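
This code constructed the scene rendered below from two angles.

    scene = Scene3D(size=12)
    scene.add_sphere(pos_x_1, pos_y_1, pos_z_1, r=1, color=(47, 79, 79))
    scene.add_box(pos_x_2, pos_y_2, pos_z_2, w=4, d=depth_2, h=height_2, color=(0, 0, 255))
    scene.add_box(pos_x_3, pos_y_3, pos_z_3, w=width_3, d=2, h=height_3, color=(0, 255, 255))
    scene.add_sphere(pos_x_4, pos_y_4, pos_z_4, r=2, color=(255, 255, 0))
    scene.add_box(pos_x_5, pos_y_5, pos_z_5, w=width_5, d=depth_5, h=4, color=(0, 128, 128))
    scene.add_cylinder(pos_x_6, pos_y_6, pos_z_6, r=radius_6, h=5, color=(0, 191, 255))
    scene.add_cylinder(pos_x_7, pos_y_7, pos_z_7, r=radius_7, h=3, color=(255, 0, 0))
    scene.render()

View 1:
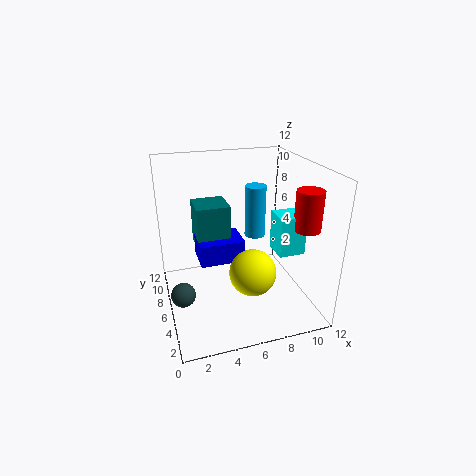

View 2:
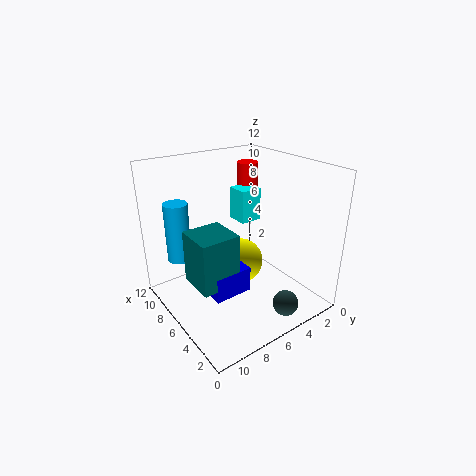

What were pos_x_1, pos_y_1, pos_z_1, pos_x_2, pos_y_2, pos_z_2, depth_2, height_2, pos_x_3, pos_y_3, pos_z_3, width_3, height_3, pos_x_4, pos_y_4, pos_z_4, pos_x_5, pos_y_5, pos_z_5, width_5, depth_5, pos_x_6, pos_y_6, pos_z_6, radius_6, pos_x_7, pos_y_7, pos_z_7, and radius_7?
pos_x_1 = 1
pos_y_1 = 5
pos_z_1 = 2
pos_x_2 = 3
pos_y_2 = 7
pos_z_2 = 3
depth_2 = 3
height_2 = 2
pos_x_3 = 8
pos_y_3 = 2
pos_z_3 = 6
width_3 = 2
height_3 = 3
pos_x_4 = 7
pos_y_4 = 5
pos_z_4 = 3
pos_x_5 = 3
pos_y_5 = 8
pos_z_5 = 4
width_5 = 3
depth_5 = 3
pos_x_6 = 9
pos_y_6 = 10
pos_z_6 = 4
radius_6 = 1
pos_x_7 = 10
pos_y_7 = 2
pos_z_7 = 8
radius_7 = 1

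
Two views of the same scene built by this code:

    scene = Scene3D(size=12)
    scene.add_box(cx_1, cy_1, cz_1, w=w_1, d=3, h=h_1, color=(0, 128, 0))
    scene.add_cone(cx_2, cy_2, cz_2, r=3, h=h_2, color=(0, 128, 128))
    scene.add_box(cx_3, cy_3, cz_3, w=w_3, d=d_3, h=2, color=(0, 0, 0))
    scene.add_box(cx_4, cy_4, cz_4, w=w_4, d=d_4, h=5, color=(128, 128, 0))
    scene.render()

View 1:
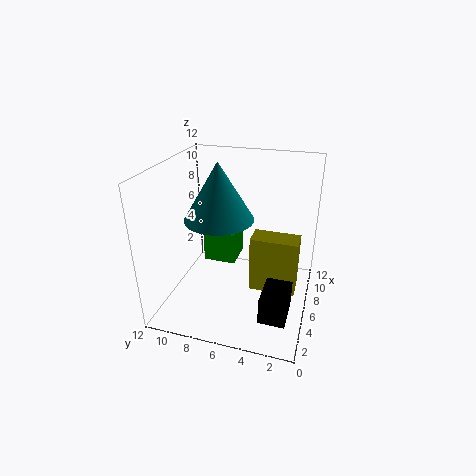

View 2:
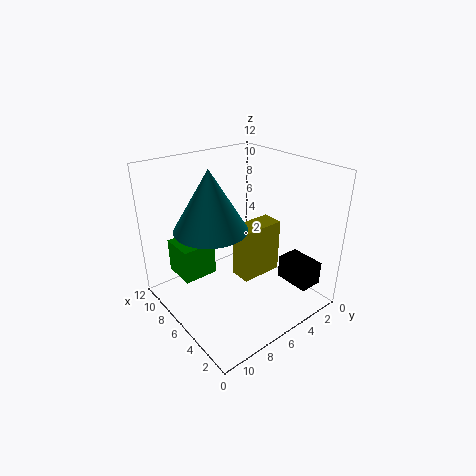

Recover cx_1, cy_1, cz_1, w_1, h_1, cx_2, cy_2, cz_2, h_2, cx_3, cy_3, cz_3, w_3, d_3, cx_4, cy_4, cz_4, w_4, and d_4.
cx_1 = 8; cy_1 = 7; cz_1 = 2; w_1 = 3; h_1 = 3; cx_2 = 7; cy_2 = 8; cz_2 = 7; h_2 = 5; cx_3 = 1; cy_3 = 1; cz_3 = 2; w_3 = 3; d_3 = 2; cx_4 = 6; cy_4 = 1; cz_4 = 1; w_4 = 2; d_4 = 4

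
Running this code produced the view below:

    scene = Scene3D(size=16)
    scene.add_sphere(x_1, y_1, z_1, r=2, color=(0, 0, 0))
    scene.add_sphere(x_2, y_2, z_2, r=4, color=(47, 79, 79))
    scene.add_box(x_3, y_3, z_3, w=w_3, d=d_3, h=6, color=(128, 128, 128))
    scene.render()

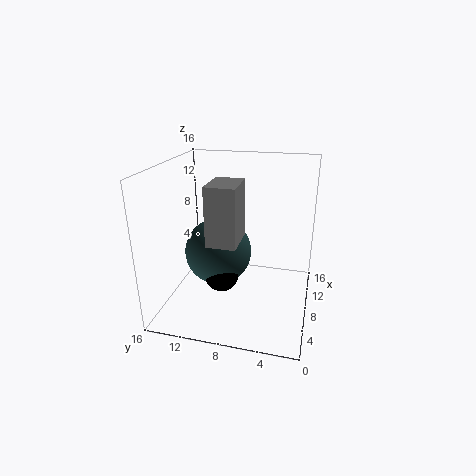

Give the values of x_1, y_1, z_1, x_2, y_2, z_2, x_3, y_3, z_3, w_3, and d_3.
x_1 = 8
y_1 = 10
z_1 = 3
x_2 = 10
y_2 = 11
z_2 = 5
x_3 = 3
y_3 = 7
z_3 = 9
w_3 = 4
d_3 = 3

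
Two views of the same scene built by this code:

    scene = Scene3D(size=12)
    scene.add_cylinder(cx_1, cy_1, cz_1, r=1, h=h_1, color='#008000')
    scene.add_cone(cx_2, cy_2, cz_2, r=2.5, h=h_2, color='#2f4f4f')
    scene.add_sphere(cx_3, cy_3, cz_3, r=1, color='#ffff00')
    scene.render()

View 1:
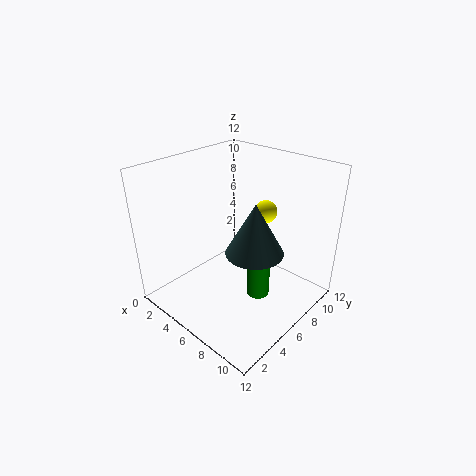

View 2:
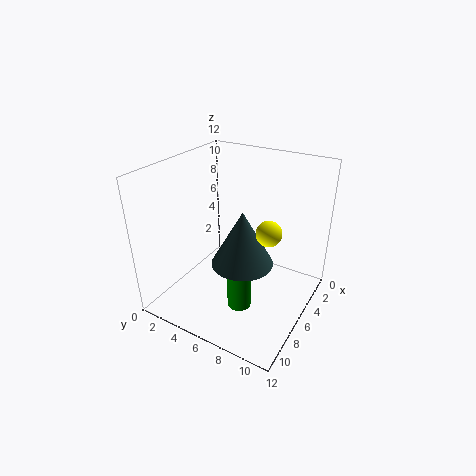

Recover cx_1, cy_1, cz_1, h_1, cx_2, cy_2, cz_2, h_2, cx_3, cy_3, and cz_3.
cx_1 = 7.5, cy_1 = 7, cz_1 = 0.5, h_1 = 4.5, cx_2 = 7, cy_2 = 7, cz_2 = 4.5, h_2 = 4.5, cx_3 = 6.5, cy_3 = 9, cz_3 = 7.5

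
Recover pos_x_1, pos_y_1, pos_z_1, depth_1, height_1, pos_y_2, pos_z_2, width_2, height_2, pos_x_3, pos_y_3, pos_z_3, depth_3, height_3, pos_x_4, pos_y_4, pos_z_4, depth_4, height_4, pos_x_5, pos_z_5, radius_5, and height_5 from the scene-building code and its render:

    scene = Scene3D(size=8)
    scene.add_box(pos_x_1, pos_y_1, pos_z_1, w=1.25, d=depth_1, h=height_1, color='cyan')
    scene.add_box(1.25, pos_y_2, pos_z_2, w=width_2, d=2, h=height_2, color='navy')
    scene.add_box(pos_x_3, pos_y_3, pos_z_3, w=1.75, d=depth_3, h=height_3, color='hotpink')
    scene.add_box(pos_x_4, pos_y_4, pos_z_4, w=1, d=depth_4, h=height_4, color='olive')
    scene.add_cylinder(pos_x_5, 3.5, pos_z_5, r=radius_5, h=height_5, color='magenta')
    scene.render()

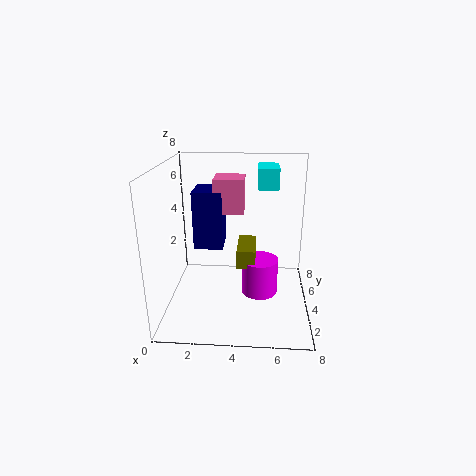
pos_x_1 = 5; pos_y_1 = 5.75; pos_z_1 = 6.25; depth_1 = 2; height_1 = 1.25; pos_y_2 = 5; pos_z_2 = 2.75; width_2 = 1.75; height_2 = 3.5; pos_x_3 = 2.5; pos_y_3 = 5; pos_z_3 = 5; depth_3 = 1.75; height_3 = 2; pos_x_4 = 4; pos_y_4 = 2.75; pos_z_4 = 2.75; depth_4 = 2.25; height_4 = 1; pos_x_5 = 5.25; pos_z_5 = 1; radius_5 = 1; height_5 = 2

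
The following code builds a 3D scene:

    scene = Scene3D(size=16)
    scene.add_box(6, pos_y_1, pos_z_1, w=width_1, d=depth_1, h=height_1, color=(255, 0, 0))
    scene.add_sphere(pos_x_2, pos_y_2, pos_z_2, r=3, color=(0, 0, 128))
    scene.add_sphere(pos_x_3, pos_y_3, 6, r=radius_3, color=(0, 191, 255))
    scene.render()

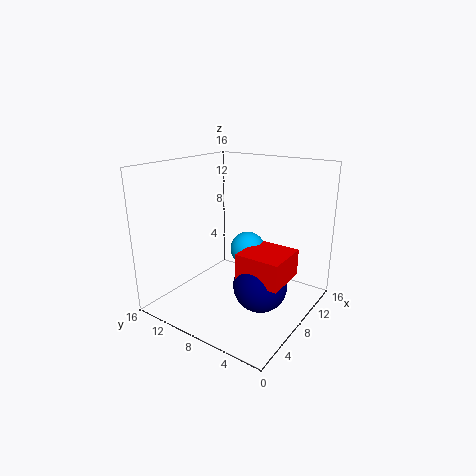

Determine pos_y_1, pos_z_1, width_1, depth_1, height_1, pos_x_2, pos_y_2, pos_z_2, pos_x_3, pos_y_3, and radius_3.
pos_y_1 = 2, pos_z_1 = 4, width_1 = 5, depth_1 = 5, height_1 = 3, pos_x_2 = 8, pos_y_2 = 5, pos_z_2 = 3, pos_x_3 = 10, pos_y_3 = 8, radius_3 = 2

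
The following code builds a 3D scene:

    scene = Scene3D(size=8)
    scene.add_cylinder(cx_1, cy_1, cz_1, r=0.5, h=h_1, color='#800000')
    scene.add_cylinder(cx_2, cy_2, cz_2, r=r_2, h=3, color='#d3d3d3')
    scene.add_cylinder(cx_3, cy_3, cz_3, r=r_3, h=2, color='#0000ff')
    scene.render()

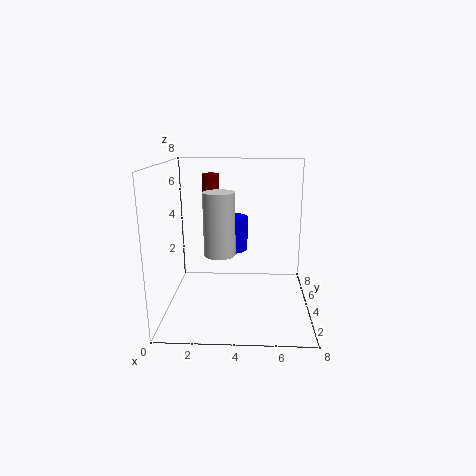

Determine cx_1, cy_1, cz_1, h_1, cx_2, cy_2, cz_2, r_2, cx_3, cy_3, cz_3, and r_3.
cx_1 = 2.25, cy_1 = 6.25, cz_1 = 4.75, h_1 = 2.5, cx_2 = 3.25, cy_2 = 1.5, cz_2 = 4, r_2 = 0.75, cx_3 = 3.5, cy_3 = 5.75, cz_3 = 2.75, r_3 = 1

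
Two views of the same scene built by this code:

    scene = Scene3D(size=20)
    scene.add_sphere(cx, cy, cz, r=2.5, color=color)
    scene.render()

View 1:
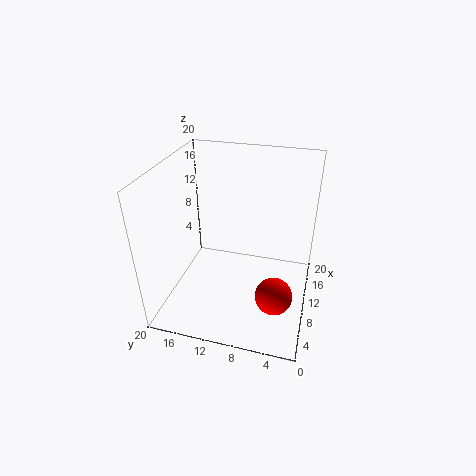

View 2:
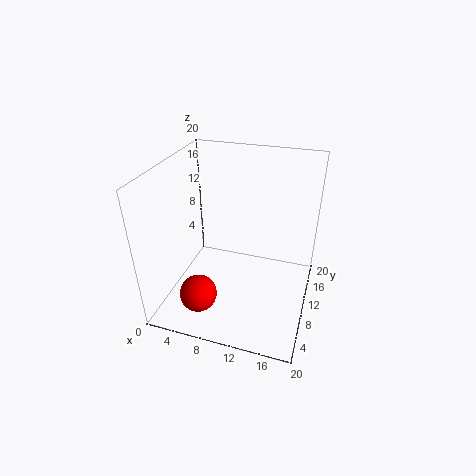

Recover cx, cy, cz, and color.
cx = 6.25
cy = 4
cz = 4
color = 'red'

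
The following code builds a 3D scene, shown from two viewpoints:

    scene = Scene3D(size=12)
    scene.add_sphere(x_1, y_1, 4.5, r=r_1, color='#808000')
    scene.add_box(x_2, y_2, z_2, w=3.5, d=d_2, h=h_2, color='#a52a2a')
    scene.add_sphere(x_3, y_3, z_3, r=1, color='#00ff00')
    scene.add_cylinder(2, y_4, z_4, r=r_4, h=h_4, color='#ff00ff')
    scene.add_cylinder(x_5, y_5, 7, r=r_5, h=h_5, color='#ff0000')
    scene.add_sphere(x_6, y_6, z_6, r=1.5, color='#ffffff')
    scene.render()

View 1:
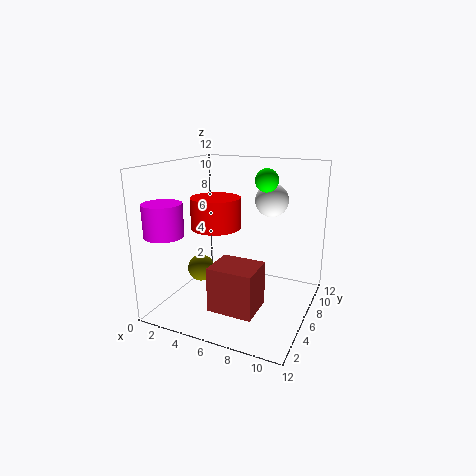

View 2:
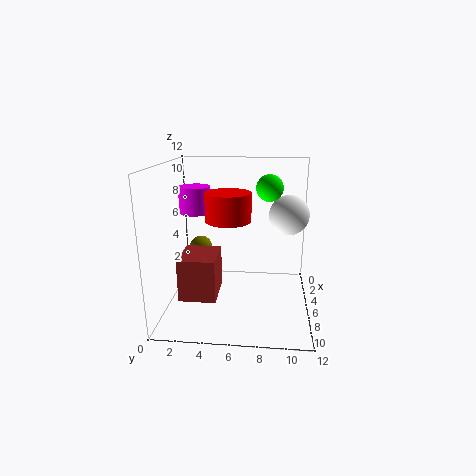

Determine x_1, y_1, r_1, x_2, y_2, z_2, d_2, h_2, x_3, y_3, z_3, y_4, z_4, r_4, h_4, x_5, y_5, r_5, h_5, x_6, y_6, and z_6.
x_1 = 4.5; y_1 = 2.5; r_1 = 1; x_2 = 5.5; y_2 = 1.5; z_2 = 1.5; d_2 = 3; h_2 = 3.5; x_3 = 7.5; y_3 = 8.5; z_3 = 10.5; y_4 = 1.5; z_4 = 7; r_4 = 1.5; h_4 = 2.5; x_5 = 4.5; y_5 = 5; r_5 = 2; h_5 = 2.5; x_6 = 7.5; y_6 = 10; z_6 = 8.5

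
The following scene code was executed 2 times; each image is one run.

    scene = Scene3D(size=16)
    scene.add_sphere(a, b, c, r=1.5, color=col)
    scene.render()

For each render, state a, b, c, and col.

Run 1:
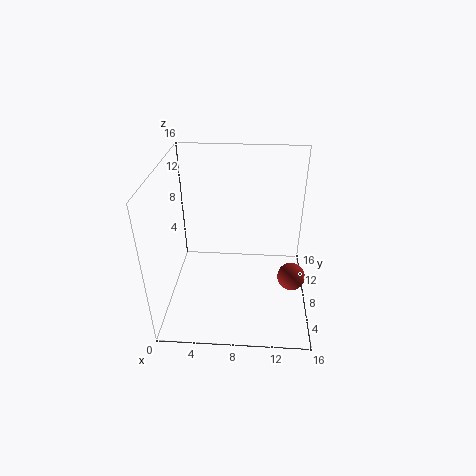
a = 14; b = 6; c = 4.5; col = 'brown'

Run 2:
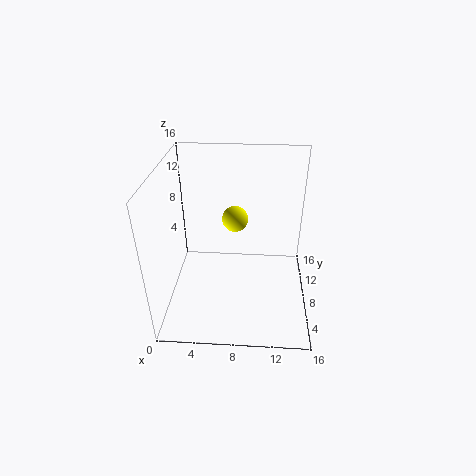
a = 7.5; b = 10.5; c = 9; col = 'yellow'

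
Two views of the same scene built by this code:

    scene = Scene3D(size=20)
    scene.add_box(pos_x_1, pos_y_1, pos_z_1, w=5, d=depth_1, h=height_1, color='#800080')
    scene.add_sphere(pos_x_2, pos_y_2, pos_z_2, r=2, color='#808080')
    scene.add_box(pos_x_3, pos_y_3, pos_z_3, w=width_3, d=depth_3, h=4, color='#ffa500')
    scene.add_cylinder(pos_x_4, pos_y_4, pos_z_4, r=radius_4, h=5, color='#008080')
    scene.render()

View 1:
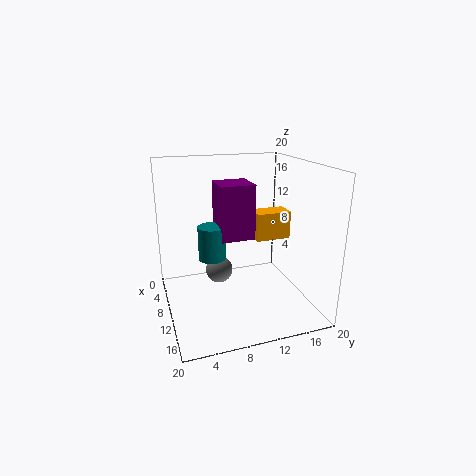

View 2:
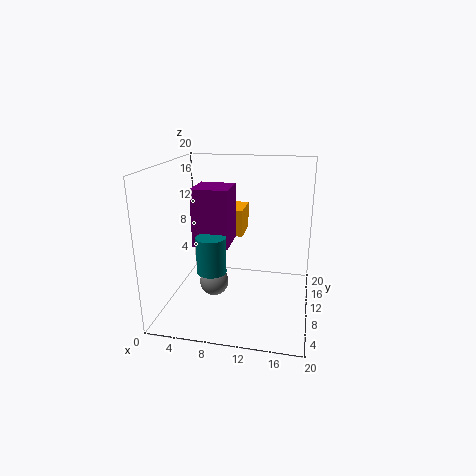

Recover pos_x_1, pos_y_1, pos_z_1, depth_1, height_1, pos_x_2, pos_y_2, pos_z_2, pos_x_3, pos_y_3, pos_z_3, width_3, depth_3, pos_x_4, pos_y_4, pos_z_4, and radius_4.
pos_x_1 = 4, pos_y_1 = 8, pos_z_1 = 9, depth_1 = 5, height_1 = 8, pos_x_2 = 7, pos_y_2 = 8, pos_z_2 = 4, pos_x_3 = 7, pos_y_3 = 13, pos_z_3 = 9, width_3 = 3, depth_3 = 5, pos_x_4 = 7, pos_y_4 = 7, pos_z_4 = 6, radius_4 = 2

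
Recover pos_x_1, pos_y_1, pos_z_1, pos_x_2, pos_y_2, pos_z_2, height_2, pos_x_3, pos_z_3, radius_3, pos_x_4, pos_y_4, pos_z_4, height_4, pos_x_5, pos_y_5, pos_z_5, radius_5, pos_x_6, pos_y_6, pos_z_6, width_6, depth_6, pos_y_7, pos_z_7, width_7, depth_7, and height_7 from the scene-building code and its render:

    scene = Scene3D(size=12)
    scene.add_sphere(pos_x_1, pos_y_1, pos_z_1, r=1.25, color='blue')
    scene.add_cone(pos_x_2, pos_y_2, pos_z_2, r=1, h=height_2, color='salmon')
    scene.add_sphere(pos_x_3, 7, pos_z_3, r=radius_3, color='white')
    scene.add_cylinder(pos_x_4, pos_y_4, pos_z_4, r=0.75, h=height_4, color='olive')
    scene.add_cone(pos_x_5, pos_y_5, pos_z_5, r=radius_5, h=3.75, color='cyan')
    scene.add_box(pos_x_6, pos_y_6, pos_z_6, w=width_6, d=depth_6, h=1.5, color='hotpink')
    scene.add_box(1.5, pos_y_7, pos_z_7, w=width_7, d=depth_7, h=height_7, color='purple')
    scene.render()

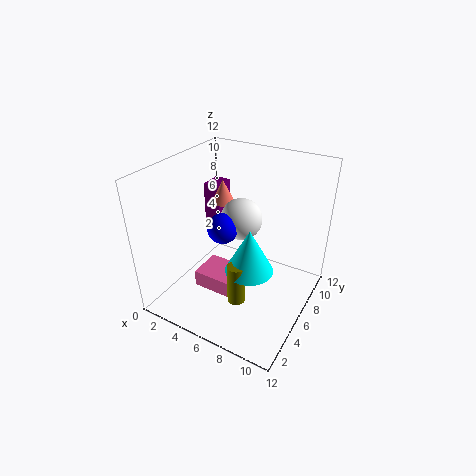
pos_x_1 = 5, pos_y_1 = 5.25, pos_z_1 = 7, pos_x_2 = 3.5, pos_y_2 = 7.75, pos_z_2 = 8, height_2 = 2, pos_x_3 = 5.75, pos_z_3 = 7.25, radius_3 = 1.75, pos_x_4 = 7, pos_y_4 = 4, pos_z_4 = 1.25, height_4 = 3.5, pos_x_5 = 7.5, pos_y_5 = 5.25, pos_z_5 = 3.75, radius_5 = 2, pos_x_6 = 2.5, pos_y_6 = 4.25, pos_z_6 = 0.75, width_6 = 3.75, depth_6 = 3, pos_y_7 = 7.75, pos_z_7 = 5.75, width_7 = 1.5, depth_7 = 2, height_7 = 3.5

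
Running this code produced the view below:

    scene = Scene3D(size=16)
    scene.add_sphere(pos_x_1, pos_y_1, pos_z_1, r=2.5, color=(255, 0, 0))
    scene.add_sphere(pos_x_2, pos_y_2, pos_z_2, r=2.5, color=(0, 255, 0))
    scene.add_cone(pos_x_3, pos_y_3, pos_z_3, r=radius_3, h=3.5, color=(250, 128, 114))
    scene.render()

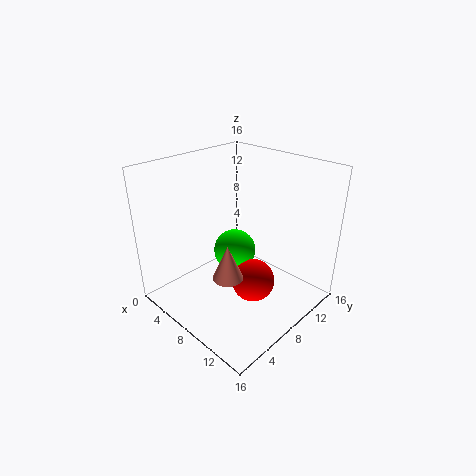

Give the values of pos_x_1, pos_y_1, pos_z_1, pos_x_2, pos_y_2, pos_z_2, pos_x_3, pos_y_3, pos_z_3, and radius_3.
pos_x_1 = 9.5; pos_y_1 = 9; pos_z_1 = 2.5; pos_x_2 = 6; pos_y_2 = 9.5; pos_z_2 = 5; pos_x_3 = 11; pos_y_3 = 3.5; pos_z_3 = 6.5; radius_3 = 1.5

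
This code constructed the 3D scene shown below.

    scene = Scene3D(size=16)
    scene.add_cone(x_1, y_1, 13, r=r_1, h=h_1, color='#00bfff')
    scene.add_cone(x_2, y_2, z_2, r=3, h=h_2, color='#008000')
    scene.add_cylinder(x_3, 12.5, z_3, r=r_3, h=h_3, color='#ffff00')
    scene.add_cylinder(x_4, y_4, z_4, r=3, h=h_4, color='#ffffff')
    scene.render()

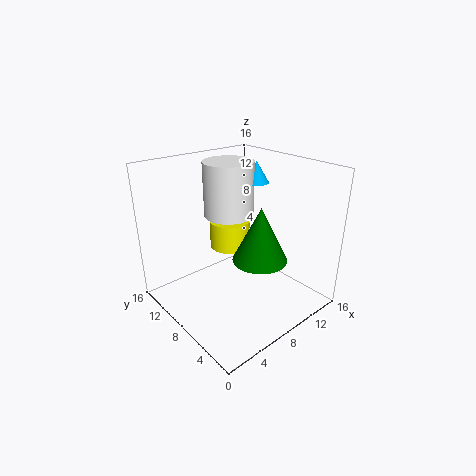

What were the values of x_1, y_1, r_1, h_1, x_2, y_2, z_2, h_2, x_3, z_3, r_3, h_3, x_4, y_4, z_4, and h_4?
x_1 = 12.5, y_1 = 10, r_1 = 1.5, h_1 = 2.5, x_2 = 9, y_2 = 5.5, z_2 = 6, h_2 = 6, x_3 = 10.5, z_3 = 4.5, r_3 = 2.5, h_3 = 3.5, x_4 = 10, y_4 = 12, z_4 = 9, h_4 = 6.5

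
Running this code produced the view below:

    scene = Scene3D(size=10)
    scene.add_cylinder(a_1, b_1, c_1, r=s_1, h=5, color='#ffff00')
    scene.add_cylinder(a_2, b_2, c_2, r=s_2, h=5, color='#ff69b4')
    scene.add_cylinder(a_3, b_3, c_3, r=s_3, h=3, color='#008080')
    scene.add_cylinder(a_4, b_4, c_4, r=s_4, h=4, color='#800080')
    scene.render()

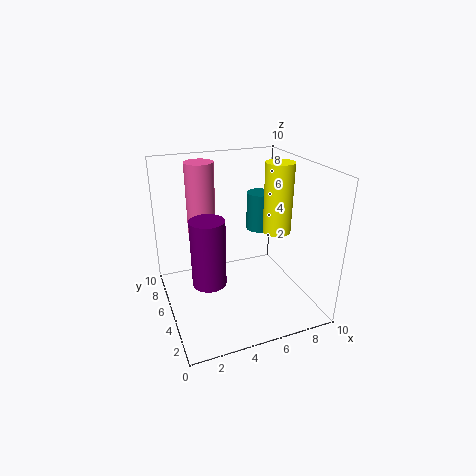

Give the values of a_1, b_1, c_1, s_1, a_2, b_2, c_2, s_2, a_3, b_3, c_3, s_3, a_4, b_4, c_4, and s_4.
a_1 = 8; b_1 = 5; c_1 = 5; s_1 = 1; a_2 = 3; b_2 = 7; c_2 = 5; s_2 = 1; a_3 = 8; b_3 = 8; c_3 = 4; s_3 = 1; a_4 = 2; b_4 = 2; c_4 = 4; s_4 = 1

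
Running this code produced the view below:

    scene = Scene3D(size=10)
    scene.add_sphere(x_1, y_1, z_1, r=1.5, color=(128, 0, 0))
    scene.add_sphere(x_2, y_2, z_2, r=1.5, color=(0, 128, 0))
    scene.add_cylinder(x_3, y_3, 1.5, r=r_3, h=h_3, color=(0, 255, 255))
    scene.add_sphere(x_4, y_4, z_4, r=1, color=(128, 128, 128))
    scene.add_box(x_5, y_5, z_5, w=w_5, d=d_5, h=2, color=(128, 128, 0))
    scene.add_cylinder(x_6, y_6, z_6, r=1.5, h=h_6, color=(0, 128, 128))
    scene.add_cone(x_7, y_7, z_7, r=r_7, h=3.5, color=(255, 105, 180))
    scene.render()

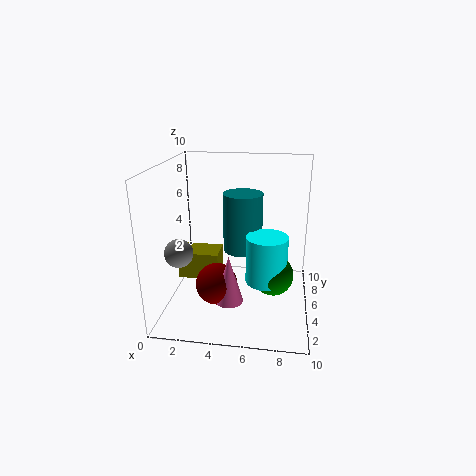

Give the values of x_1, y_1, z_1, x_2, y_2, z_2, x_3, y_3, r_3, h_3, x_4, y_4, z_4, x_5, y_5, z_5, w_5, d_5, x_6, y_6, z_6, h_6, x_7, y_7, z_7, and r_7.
x_1 = 3.5, y_1 = 4.5, z_1 = 1.5, x_2 = 7.5, y_2 = 5.5, z_2 = 2, x_3 = 7, y_3 = 5.5, r_3 = 1.5, h_3 = 3.5, x_4 = 1, y_4 = 4, z_4 = 4, x_5 = 0.5, y_5 = 5, z_5 = 1.5, w_5 = 3, d_5 = 2, x_6 = 5, y_6 = 7.5, z_6 = 3, h_6 = 4.5, x_7 = 4.5, y_7 = 4, z_7 = 0.5, r_7 = 1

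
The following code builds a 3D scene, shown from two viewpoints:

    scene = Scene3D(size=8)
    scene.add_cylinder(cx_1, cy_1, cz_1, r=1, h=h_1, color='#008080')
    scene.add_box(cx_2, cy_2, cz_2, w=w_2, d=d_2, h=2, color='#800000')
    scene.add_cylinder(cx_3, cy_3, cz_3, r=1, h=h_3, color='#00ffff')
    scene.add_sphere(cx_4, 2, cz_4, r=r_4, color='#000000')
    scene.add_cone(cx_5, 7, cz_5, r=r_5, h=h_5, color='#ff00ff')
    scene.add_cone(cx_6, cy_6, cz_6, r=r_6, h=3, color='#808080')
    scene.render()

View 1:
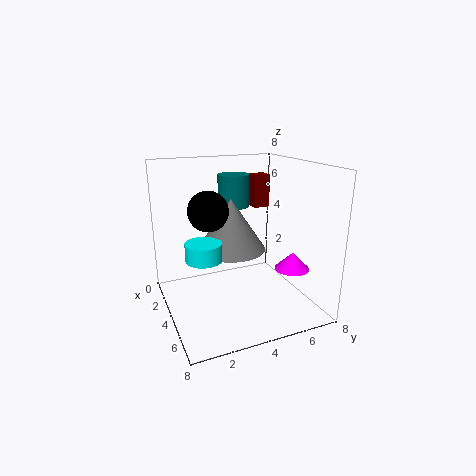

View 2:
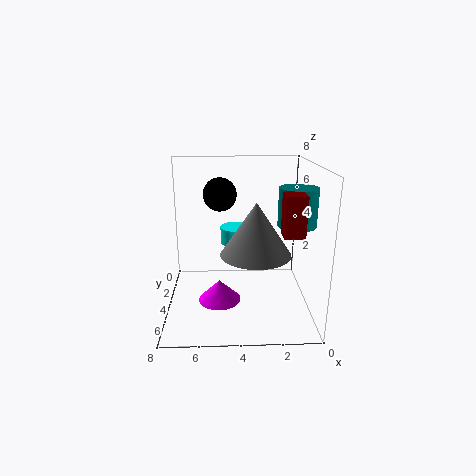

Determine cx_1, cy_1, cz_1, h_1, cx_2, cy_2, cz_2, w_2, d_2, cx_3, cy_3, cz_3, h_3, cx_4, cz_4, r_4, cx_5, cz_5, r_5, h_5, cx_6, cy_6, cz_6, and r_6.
cx_1 = 1; cy_1 = 5; cz_1 = 5; h_1 = 2; cx_2 = 1; cy_2 = 6; cz_2 = 5; w_2 = 1; d_2 = 1; cx_3 = 4; cy_3 = 2; cz_3 = 3; h_3 = 1; cx_4 = 5; cz_4 = 6; r_4 = 1; cx_5 = 5; cz_5 = 2; r_5 = 1; h_5 = 1; cx_6 = 3; cy_6 = 4; cz_6 = 3; r_6 = 2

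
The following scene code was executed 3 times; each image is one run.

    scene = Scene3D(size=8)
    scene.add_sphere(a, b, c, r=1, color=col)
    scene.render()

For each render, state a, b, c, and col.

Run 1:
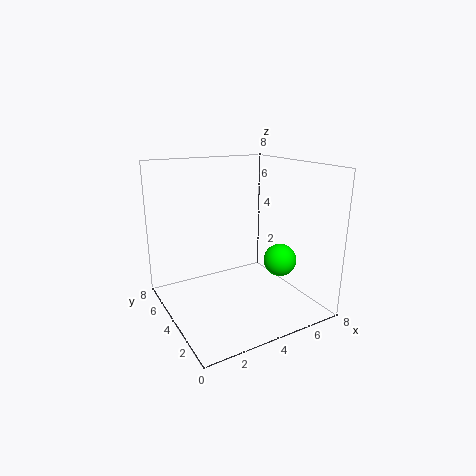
a = 7; b = 4; c = 2; col = 'lime'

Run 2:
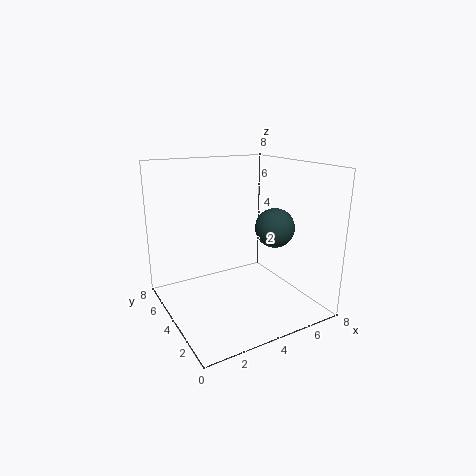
a = 5; b = 2; c = 5; col = 'darkslategray'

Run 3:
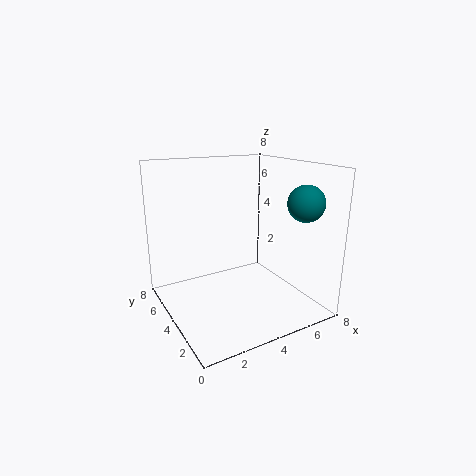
a = 7; b = 2; c = 6; col = 'teal'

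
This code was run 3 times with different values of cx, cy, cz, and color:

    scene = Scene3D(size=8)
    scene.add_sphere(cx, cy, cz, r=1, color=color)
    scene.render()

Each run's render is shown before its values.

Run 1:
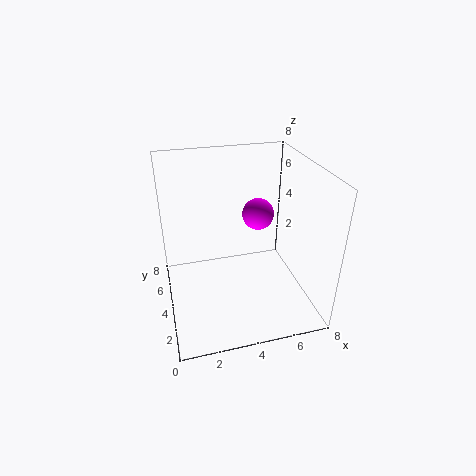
cx = 6; cy = 6.5; cz = 4; color = 'magenta'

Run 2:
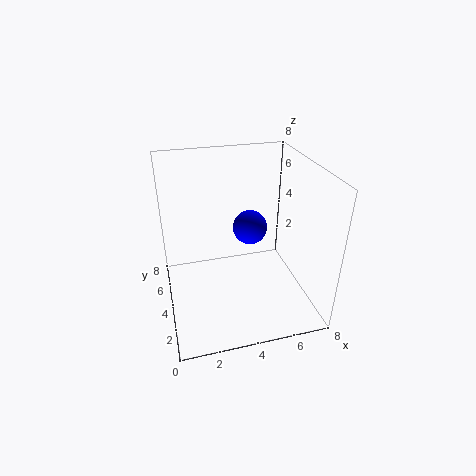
cx = 5; cy = 5; cz = 4; color = 'blue'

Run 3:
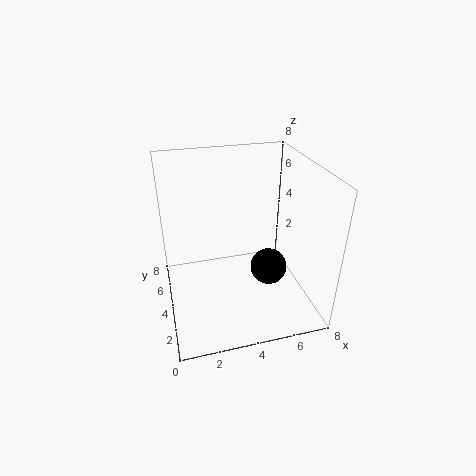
cx = 5.5; cy = 3; cz = 2.5; color = 'black'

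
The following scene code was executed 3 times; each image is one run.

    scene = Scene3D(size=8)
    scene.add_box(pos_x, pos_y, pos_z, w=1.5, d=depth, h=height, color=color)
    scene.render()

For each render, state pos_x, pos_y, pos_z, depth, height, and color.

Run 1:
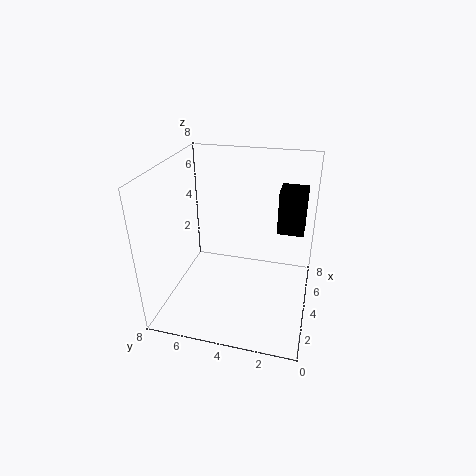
pos_x = 5, pos_y = 0.5, pos_z = 4, depth = 1.5, height = 2.5, color = 'black'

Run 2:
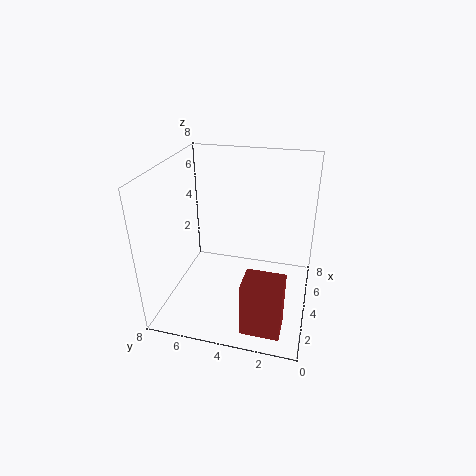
pos_x = 0.5, pos_y = 1, pos_z = 0.5, depth = 2, height = 3, color = 'brown'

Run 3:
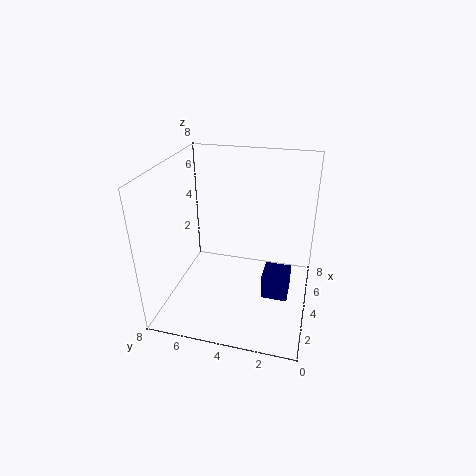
pos_x = 3.5, pos_y = 1, pos_z = 0.5, depth = 1.5, height = 1.5, color = 'navy'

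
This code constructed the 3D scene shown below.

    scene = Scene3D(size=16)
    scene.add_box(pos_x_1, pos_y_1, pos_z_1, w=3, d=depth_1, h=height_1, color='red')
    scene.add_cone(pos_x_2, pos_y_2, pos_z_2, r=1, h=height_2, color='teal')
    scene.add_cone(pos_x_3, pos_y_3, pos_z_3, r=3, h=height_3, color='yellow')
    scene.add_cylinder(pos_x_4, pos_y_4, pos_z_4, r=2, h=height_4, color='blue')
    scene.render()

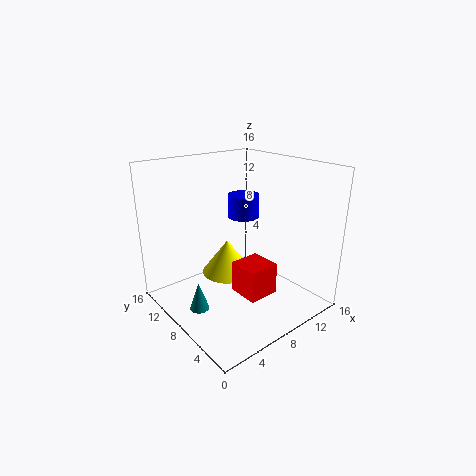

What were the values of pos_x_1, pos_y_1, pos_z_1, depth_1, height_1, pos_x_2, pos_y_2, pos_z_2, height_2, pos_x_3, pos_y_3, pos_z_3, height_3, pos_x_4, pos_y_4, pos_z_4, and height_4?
pos_x_1 = 4; pos_y_1 = 1; pos_z_1 = 5; depth_1 = 3; height_1 = 3; pos_x_2 = 2; pos_y_2 = 7; pos_z_2 = 2; height_2 = 3; pos_x_3 = 8; pos_y_3 = 10; pos_z_3 = 3; height_3 = 4; pos_x_4 = 13; pos_y_4 = 13; pos_z_4 = 8; height_4 = 3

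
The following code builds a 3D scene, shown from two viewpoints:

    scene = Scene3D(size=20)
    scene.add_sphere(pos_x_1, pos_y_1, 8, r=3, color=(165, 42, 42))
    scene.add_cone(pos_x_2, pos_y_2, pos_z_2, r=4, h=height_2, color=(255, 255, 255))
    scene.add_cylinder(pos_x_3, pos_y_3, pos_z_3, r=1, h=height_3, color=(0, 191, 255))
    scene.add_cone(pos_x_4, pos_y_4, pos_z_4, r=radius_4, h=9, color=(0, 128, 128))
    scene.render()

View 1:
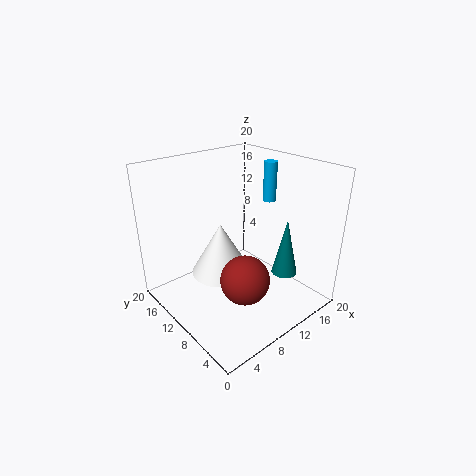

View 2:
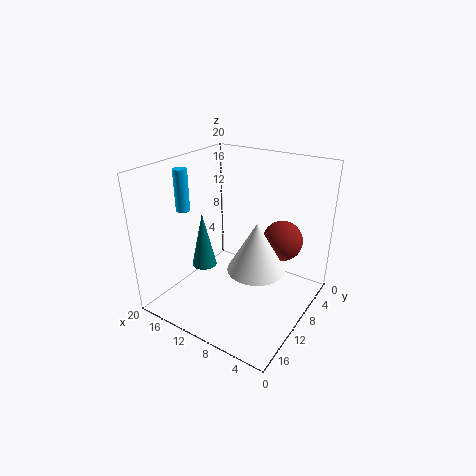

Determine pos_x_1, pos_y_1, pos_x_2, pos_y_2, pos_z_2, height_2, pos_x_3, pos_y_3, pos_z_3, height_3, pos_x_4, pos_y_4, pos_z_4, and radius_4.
pos_x_1 = 6; pos_y_1 = 4; pos_x_2 = 7; pos_y_2 = 10; pos_z_2 = 6; height_2 = 7; pos_x_3 = 18; pos_y_3 = 12; pos_z_3 = 13; height_3 = 6; pos_x_4 = 18; pos_y_4 = 8; pos_z_4 = 2; radius_4 = 2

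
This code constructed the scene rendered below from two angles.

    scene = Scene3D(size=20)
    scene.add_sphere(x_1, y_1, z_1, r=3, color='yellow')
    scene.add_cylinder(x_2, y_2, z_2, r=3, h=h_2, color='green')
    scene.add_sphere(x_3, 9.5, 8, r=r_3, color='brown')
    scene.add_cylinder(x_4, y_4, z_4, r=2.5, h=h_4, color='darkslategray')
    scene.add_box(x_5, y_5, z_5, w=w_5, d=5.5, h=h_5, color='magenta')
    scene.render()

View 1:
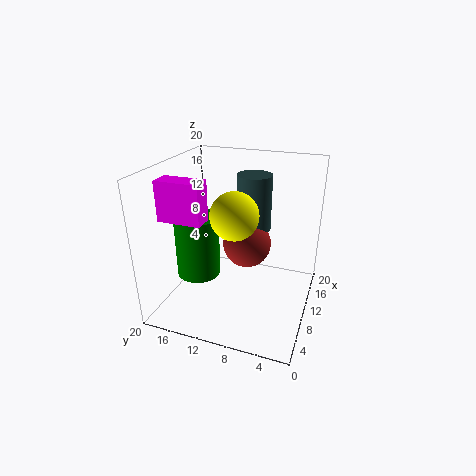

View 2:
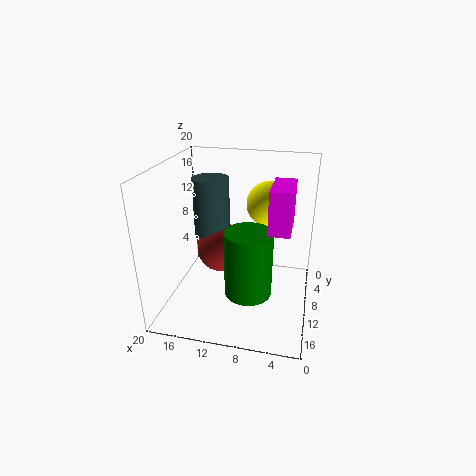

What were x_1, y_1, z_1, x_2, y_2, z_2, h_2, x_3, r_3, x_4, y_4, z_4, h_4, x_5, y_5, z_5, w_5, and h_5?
x_1 = 6; y_1 = 9; z_1 = 15; x_2 = 7.5; y_2 = 15; z_2 = 5; h_2 = 8.5; x_3 = 12.5; r_3 = 3.5; x_4 = 14; y_4 = 9; z_4 = 10; h_4 = 8; x_5 = 2.5; y_5 = 12; z_5 = 14.5; w_5 = 2.5; h_5 = 5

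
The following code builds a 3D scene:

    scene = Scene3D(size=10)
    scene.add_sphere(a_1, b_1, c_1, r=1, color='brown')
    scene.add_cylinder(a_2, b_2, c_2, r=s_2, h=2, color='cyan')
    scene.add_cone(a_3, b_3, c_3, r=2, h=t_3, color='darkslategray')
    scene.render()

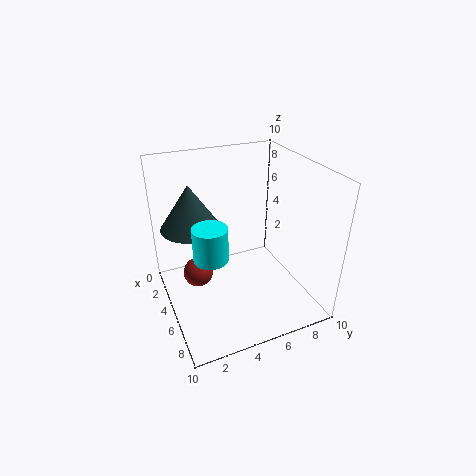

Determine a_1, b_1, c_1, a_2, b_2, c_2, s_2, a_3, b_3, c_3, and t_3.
a_1 = 5, b_1 = 2, c_1 = 3, a_2 = 8, b_2 = 2, c_2 = 6, s_2 = 1, a_3 = 4, b_3 = 2, c_3 = 6, t_3 = 3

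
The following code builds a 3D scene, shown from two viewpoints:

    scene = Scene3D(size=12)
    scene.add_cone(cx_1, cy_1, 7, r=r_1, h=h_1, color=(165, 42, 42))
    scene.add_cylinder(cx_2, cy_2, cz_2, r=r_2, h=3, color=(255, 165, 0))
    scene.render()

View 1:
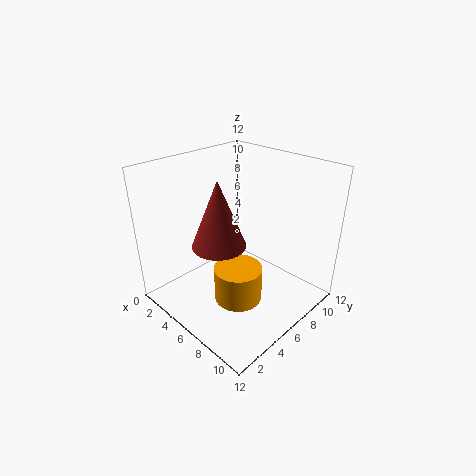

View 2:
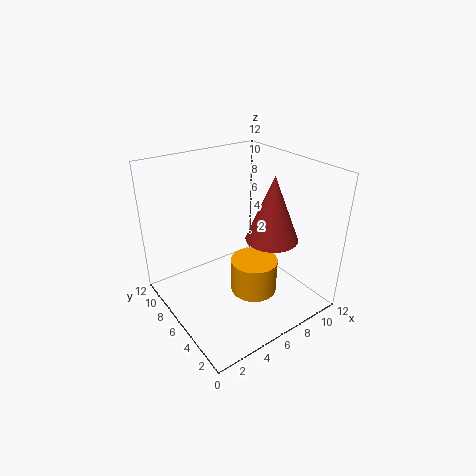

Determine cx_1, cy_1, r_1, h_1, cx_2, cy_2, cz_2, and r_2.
cx_1 = 7; cy_1 = 3; r_1 = 2; h_1 = 5; cx_2 = 7; cy_2 = 5; cz_2 = 1; r_2 = 2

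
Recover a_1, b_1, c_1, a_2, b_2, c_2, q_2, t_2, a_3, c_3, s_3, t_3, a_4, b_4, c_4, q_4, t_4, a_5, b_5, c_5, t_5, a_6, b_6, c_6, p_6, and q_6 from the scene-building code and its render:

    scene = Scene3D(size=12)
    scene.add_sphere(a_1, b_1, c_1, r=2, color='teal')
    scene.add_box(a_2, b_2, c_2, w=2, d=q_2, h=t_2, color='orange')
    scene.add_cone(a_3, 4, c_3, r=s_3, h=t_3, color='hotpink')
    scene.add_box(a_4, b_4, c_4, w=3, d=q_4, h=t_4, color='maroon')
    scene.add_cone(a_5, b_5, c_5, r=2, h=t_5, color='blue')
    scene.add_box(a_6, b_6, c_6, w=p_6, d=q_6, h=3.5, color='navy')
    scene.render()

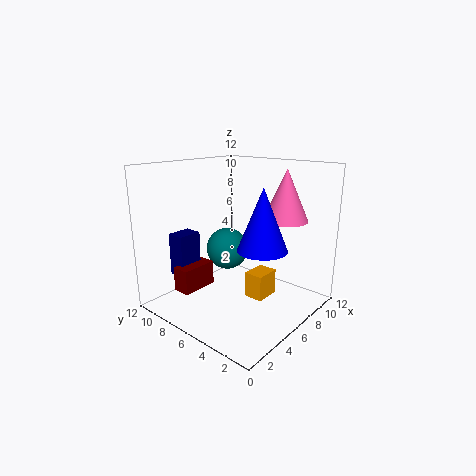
a_1 = 8.5
b_1 = 9.5
c_1 = 3.5
a_2 = 4.5
b_2 = 2.5
c_2 = 2
q_2 = 1.5
t_2 = 2
a_3 = 10
c_3 = 7
s_3 = 2
t_3 = 4.5
a_4 = 1.5
b_4 = 7.5
c_4 = 2
q_4 = 1.5
t_4 = 2
a_5 = 6
b_5 = 3.5
c_5 = 5.5
t_5 = 5
a_6 = 2
b_6 = 8.5
c_6 = 3
p_6 = 2
q_6 = 1.5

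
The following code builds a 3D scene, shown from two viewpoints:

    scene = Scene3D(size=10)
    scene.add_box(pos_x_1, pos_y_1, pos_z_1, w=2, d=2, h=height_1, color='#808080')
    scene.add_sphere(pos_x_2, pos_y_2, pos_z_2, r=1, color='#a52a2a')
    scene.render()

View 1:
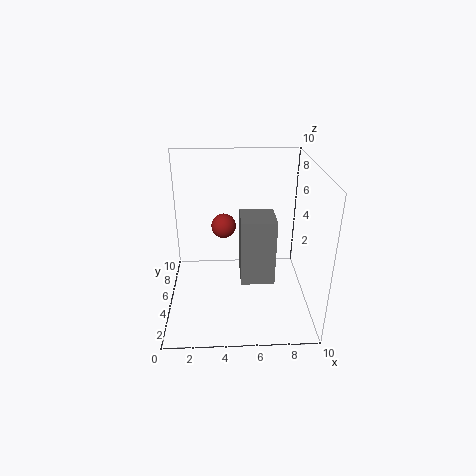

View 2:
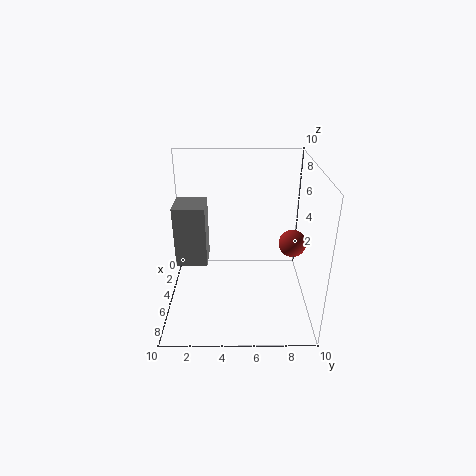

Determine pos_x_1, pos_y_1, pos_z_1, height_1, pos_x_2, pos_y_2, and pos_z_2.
pos_x_1 = 5; pos_y_1 = 1; pos_z_1 = 4; height_1 = 4; pos_x_2 = 4; pos_y_2 = 9; pos_z_2 = 4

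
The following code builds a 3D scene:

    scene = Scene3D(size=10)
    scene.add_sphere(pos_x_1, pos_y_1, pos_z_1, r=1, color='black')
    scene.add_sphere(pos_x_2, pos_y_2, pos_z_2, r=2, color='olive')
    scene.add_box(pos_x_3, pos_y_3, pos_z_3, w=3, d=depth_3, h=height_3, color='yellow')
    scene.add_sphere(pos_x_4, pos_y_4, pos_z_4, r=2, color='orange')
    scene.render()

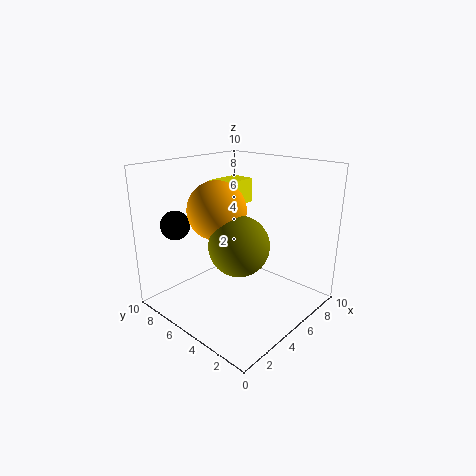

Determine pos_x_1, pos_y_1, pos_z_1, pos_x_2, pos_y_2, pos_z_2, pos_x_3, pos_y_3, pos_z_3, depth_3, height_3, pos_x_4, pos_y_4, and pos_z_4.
pos_x_1 = 2, pos_y_1 = 8, pos_z_1 = 6, pos_x_2 = 4, pos_y_2 = 4, pos_z_2 = 5, pos_x_3 = 7, pos_y_3 = 8, pos_z_3 = 6, depth_3 = 2, height_3 = 2, pos_x_4 = 4, pos_y_4 = 6, pos_z_4 = 7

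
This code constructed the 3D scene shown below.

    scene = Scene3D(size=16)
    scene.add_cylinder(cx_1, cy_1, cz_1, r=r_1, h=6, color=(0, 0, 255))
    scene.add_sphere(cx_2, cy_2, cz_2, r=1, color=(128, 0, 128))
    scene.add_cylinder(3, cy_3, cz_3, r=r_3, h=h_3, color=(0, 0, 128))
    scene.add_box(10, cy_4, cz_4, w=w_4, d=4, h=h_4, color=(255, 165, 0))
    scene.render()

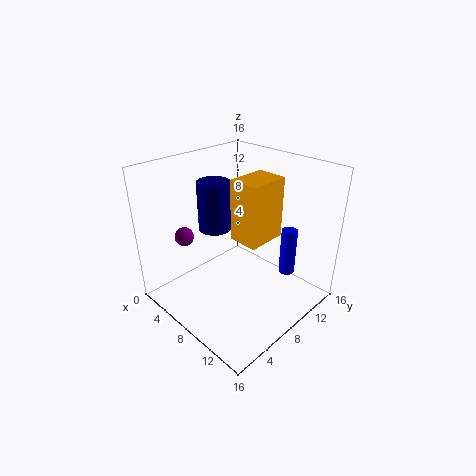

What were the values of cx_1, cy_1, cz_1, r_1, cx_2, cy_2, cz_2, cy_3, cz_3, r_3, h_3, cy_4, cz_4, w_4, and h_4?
cx_1 = 10, cy_1 = 15, cz_1 = 1, r_1 = 1, cx_2 = 5, cy_2 = 3, cz_2 = 9, cy_3 = 9, cz_3 = 7, r_3 = 2, h_3 = 6, cy_4 = 5, cz_4 = 10, w_4 = 3, h_4 = 6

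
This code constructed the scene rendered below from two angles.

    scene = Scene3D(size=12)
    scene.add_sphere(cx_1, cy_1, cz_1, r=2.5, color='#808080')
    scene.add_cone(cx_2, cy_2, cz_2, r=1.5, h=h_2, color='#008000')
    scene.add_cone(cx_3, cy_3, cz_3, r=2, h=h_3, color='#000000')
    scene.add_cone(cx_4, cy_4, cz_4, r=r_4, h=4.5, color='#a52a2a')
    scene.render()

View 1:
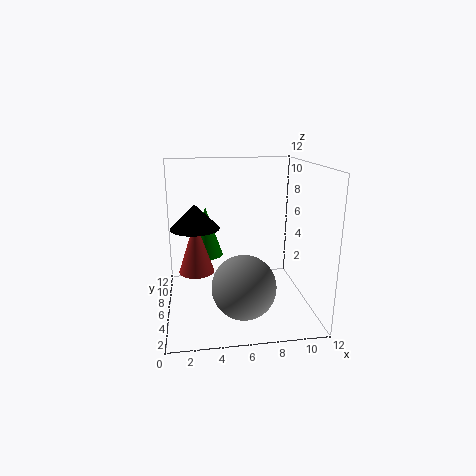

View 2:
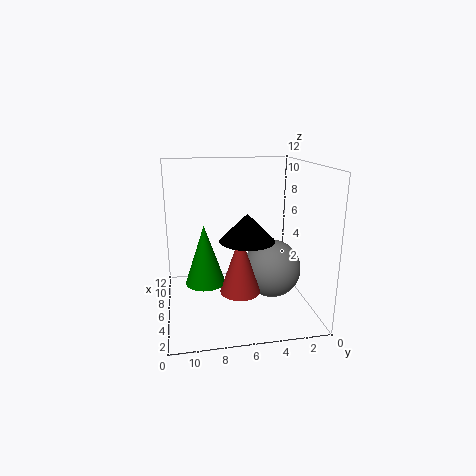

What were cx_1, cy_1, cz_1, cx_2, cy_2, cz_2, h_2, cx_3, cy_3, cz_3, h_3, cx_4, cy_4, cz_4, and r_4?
cx_1 = 6; cy_1 = 3; cz_1 = 3; cx_2 = 3.5; cy_2 = 9; cz_2 = 3.5; h_2 = 4.5; cx_3 = 2.5; cy_3 = 6; cz_3 = 7; h_3 = 2; cx_4 = 2.5; cy_4 = 6.5; cz_4 = 3; r_4 = 1.5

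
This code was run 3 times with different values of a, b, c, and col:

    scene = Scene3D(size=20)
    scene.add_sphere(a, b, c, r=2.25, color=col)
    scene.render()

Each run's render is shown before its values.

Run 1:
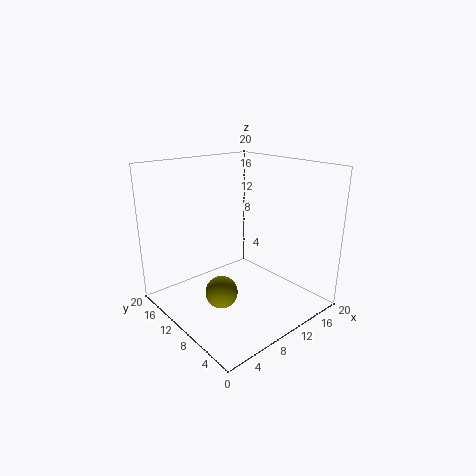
a = 6.75
b = 9.75
c = 2.75
col = 'olive'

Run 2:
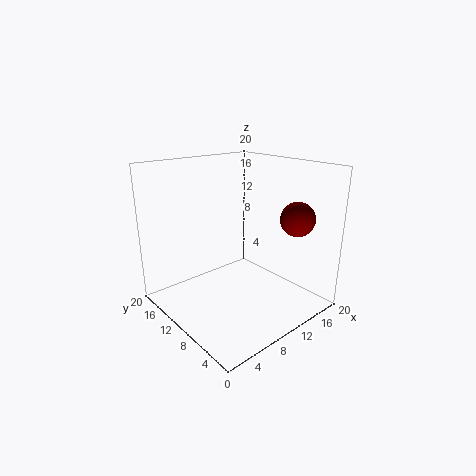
a = 14.25
b = 3.25
c = 13.5
col = 'maroon'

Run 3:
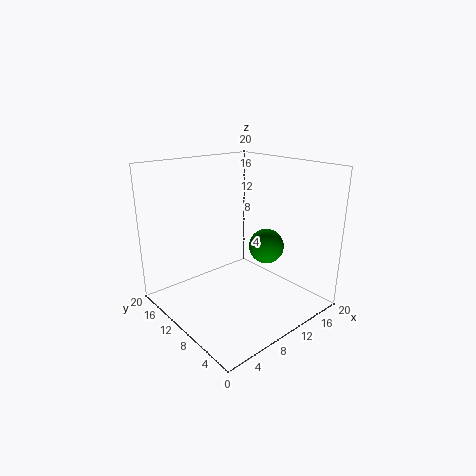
a = 11
b = 5.5
c = 10
col = 'green'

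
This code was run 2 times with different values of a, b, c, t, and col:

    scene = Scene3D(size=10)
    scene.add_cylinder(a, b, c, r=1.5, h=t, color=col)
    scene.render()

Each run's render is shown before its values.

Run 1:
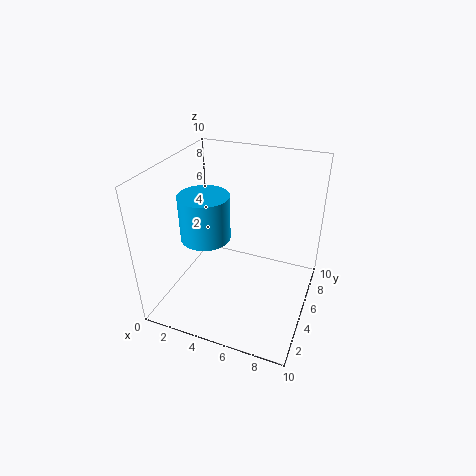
a = 4, b = 2.25, c = 6.5, t = 2.75, col = 'deepskyblue'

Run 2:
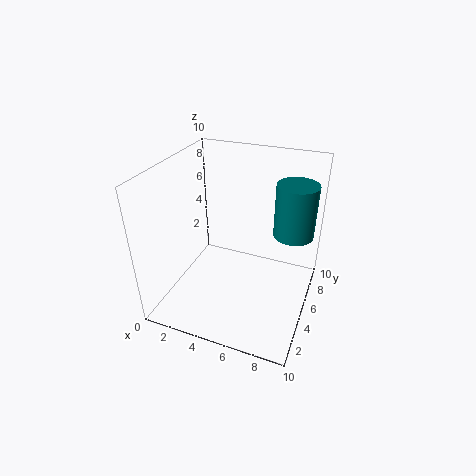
a = 8.25, b = 8, c = 4.25, t = 4, col = 'teal'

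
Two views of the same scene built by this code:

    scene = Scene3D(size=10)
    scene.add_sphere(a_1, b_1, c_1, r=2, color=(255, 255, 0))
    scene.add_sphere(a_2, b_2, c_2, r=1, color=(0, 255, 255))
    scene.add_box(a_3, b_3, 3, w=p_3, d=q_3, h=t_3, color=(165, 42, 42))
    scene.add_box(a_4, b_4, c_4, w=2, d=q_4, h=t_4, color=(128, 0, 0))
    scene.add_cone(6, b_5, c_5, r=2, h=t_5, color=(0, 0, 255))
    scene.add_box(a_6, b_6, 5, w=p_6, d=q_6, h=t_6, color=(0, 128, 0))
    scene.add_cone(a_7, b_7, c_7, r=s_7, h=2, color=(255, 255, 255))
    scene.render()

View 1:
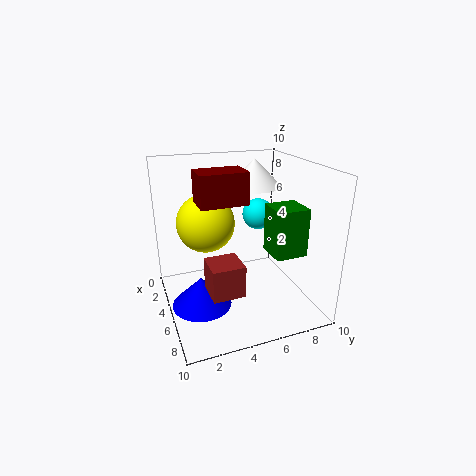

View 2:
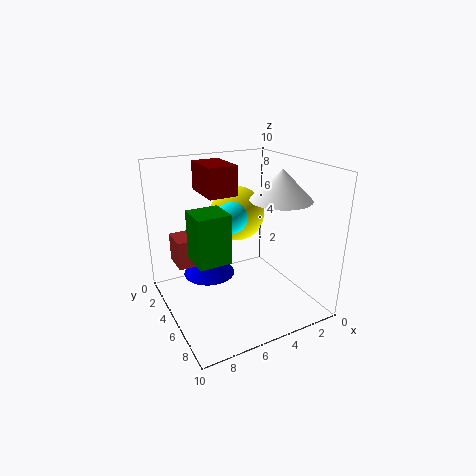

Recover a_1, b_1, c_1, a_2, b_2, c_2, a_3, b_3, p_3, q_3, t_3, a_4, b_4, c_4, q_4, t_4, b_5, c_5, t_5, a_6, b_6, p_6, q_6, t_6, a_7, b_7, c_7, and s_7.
a_1 = 4
b_1 = 3
c_1 = 6
a_2 = 6
b_2 = 6
c_2 = 7
a_3 = 7
b_3 = 2
p_3 = 2
q_3 = 2
t_3 = 2
a_4 = 5
b_4 = 2
c_4 = 8
q_4 = 3
t_4 = 2
b_5 = 2
c_5 = 1
t_5 = 2
a_6 = 7
b_6 = 6
p_6 = 2
q_6 = 2
t_6 = 3
a_7 = 3
b_7 = 7
c_7 = 8
s_7 = 2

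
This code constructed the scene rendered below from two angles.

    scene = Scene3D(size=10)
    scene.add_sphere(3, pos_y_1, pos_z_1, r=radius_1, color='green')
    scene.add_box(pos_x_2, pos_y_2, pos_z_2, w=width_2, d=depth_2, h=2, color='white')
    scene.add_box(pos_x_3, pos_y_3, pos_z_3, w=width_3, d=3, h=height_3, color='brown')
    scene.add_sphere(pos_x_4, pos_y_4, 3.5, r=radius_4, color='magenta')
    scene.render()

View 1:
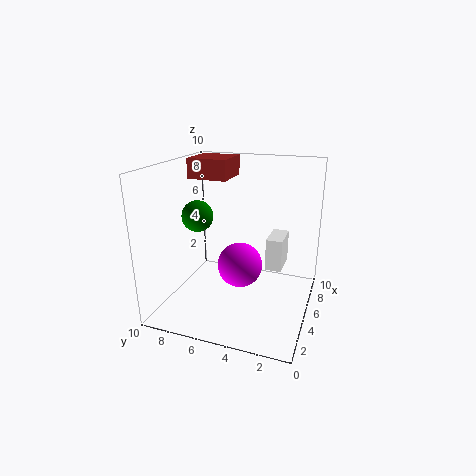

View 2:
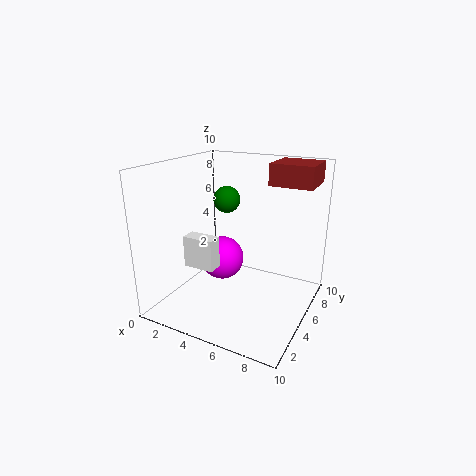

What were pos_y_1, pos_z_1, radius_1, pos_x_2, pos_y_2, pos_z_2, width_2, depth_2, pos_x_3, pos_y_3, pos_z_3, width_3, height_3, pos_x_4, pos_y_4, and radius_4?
pos_y_1 = 7
pos_z_1 = 7
radius_1 = 1
pos_x_2 = 3
pos_y_2 = 1.5
pos_z_2 = 4
width_2 = 2
depth_2 = 1
pos_x_3 = 6.5
pos_y_3 = 6.5
pos_z_3 = 8.5
width_3 = 3
height_3 = 1.5
pos_x_4 = 4
pos_y_4 = 4.5
radius_4 = 1.5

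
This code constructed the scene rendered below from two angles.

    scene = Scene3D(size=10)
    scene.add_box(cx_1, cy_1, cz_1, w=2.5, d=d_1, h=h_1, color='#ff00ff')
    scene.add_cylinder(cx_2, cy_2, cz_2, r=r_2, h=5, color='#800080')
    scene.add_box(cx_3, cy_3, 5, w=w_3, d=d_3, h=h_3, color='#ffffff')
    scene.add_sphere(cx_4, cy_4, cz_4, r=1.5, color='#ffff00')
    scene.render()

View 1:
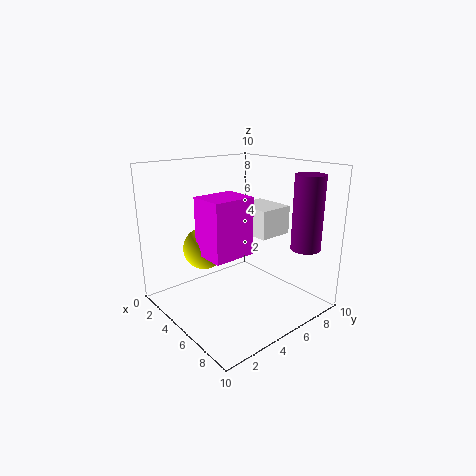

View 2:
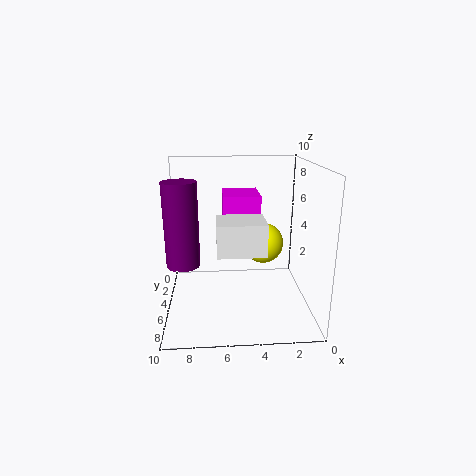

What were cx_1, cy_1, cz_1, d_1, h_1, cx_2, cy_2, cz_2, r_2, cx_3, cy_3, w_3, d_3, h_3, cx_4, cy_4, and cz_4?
cx_1 = 3.5, cy_1 = 2.5, cz_1 = 4, d_1 = 3, h_1 = 4, cx_2 = 8.5, cy_2 = 8, cz_2 = 4.5, r_2 = 1, cx_3 = 3.5, cy_3 = 6, w_3 = 3, d_3 = 2.5, h_3 = 2, cx_4 = 3, cy_4 = 3.5, cz_4 = 4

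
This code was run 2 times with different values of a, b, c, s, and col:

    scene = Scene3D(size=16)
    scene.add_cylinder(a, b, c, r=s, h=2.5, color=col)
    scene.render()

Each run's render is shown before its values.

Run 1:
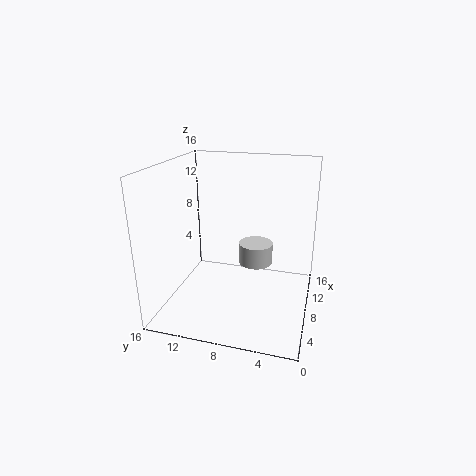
a = 10.5, b = 6.5, c = 4, s = 2, col = 'lightgray'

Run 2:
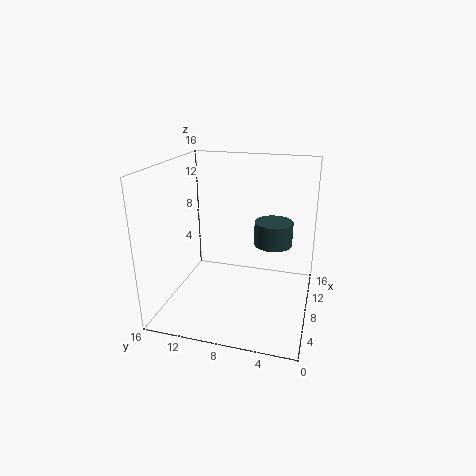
a = 7.5, b = 4, c = 8, s = 2, col = 'darkslategray'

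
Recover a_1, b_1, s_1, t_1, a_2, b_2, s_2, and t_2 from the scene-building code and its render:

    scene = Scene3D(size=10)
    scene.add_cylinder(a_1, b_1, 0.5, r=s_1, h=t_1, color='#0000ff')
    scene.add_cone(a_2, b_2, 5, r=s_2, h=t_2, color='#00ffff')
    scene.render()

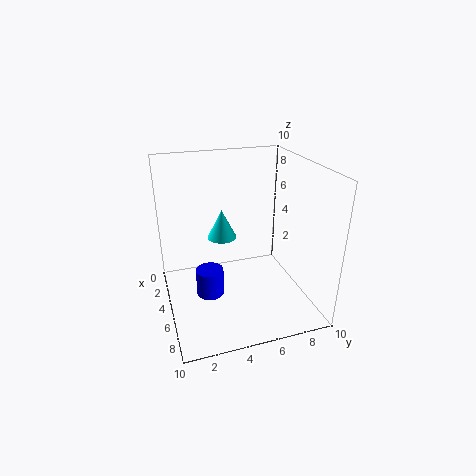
a_1 = 4.5
b_1 = 3
s_1 = 1
t_1 = 2
a_2 = 4.5
b_2 = 4
s_2 = 1
t_2 = 2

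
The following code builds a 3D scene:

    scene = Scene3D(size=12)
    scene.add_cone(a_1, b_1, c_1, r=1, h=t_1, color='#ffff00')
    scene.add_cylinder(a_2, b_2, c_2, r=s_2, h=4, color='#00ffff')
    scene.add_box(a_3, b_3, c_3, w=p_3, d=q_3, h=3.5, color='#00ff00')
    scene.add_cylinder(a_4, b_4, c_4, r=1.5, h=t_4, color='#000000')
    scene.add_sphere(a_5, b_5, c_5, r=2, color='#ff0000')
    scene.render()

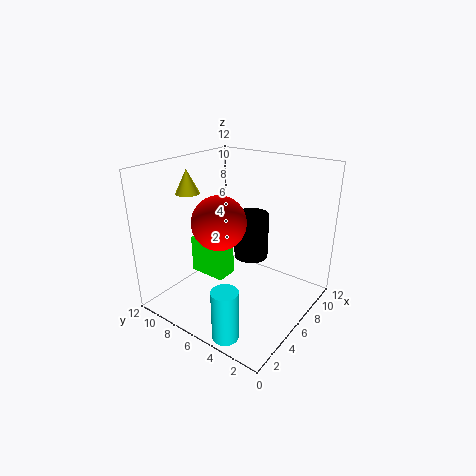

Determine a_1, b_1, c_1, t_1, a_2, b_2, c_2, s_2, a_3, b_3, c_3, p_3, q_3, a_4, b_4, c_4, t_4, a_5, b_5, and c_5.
a_1 = 4.5
b_1 = 10
c_1 = 9.5
t_1 = 2
a_2 = 1
b_2 = 3.5
c_2 = 0.5
s_2 = 1
a_3 = 6
b_3 = 8
c_3 = 1
p_3 = 2
q_3 = 3.5
a_4 = 8
b_4 = 6
c_4 = 3.5
t_4 = 4
a_5 = 3
b_5 = 5.5
c_5 = 8.5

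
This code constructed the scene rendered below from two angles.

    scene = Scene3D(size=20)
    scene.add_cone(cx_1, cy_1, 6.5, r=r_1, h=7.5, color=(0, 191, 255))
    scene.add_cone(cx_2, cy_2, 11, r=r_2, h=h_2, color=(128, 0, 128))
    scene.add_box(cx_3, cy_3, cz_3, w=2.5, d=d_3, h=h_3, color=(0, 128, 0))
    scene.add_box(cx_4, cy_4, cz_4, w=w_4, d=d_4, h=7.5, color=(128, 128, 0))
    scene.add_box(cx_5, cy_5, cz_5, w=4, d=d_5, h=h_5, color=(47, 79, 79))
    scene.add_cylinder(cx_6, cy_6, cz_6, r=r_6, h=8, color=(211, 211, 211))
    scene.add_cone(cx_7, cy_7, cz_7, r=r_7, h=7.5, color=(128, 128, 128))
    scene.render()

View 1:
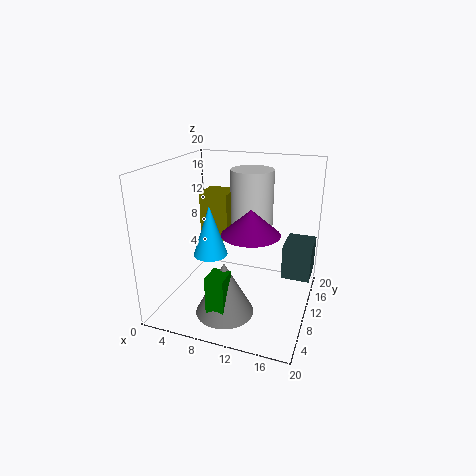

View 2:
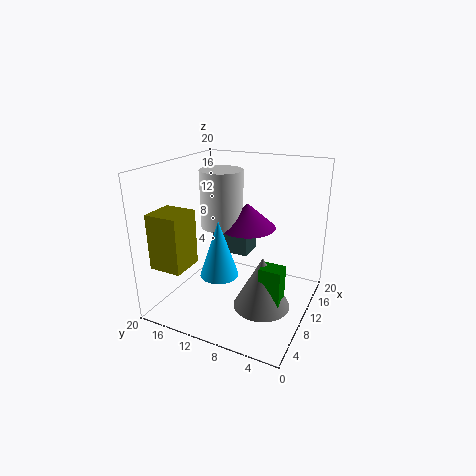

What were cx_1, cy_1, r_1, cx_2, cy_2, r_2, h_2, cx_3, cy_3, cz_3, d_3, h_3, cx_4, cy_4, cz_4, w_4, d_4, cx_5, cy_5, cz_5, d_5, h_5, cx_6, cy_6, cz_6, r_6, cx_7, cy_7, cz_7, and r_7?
cx_1 = 5.5; cy_1 = 10.5; r_1 = 2.5; cx_2 = 12; cy_2 = 9.5; r_2 = 4; h_2 = 3.5; cx_3 = 8; cy_3 = 3; cz_3 = 1.5; d_3 = 3; h_3 = 5.5; cx_4 = 2; cy_4 = 14.5; cz_4 = 7; w_4 = 4.5; d_4 = 4.5; cx_5 = 16; cy_5 = 11.5; cz_5 = 4; d_5 = 5; h_5 = 5; cx_6 = 11; cy_6 = 13; cz_6 = 11; r_6 = 3; cx_7 = 9.5; cy_7 = 6; cz_7 = 0.5; r_7 = 4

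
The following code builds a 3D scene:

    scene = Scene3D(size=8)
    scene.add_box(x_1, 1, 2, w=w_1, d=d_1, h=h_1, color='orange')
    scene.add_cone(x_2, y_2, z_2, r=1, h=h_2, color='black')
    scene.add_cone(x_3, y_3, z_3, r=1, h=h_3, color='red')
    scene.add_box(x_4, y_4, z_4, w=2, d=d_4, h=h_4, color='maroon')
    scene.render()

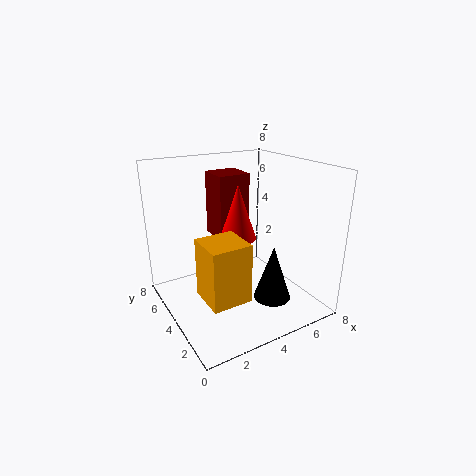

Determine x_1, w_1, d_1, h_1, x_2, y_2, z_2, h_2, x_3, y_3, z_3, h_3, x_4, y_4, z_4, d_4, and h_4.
x_1 = 1
w_1 = 2
d_1 = 2
h_1 = 3
x_2 = 5
y_2 = 2
z_2 = 1
h_2 = 3
x_3 = 4
y_3 = 4
z_3 = 4
h_3 = 3
x_4 = 4
y_4 = 6
z_4 = 3
d_4 = 2
h_4 = 4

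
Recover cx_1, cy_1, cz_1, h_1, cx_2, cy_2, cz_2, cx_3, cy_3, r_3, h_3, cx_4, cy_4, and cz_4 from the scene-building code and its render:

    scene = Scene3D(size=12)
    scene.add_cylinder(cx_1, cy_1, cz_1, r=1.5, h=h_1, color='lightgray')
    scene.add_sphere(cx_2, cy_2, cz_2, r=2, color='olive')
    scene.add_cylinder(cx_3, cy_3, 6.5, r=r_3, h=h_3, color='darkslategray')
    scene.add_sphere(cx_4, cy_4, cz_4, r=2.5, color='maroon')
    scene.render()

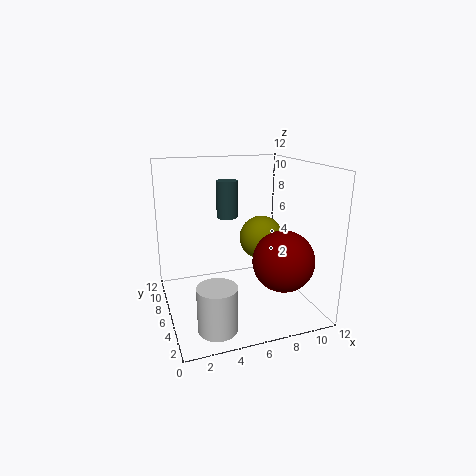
cx_1 = 3; cy_1 = 2; cz_1 = 0.5; h_1 = 3.5; cx_2 = 9; cy_2 = 8; cz_2 = 5; cx_3 = 6.5; cy_3 = 10.5; r_3 = 1; h_3 = 3.5; cx_4 = 9; cy_4 = 3.5; cz_4 = 4.5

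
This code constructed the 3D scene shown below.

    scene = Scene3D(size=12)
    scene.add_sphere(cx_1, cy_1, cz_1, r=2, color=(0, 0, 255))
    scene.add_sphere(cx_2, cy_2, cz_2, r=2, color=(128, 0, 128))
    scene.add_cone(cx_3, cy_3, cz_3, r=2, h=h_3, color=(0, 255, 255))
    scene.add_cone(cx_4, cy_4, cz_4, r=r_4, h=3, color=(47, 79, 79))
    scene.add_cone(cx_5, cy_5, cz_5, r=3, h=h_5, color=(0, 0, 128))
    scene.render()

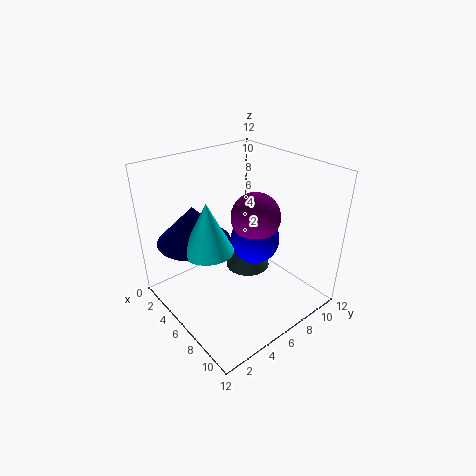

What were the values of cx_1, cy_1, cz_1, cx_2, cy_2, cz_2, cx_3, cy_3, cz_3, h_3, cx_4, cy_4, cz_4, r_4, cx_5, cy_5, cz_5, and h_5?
cx_1 = 7
cy_1 = 7
cz_1 = 6
cx_2 = 7
cy_2 = 7
cz_2 = 8
cx_3 = 6
cy_3 = 3
cz_3 = 6
h_3 = 4
cx_4 = 5
cy_4 = 8
cz_4 = 2
r_4 = 2
cx_5 = 4
cy_5 = 3
cz_5 = 6
h_5 = 3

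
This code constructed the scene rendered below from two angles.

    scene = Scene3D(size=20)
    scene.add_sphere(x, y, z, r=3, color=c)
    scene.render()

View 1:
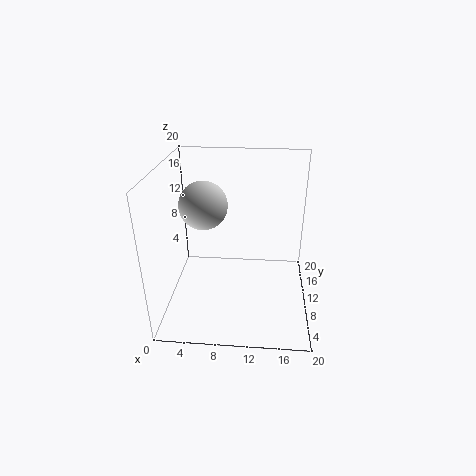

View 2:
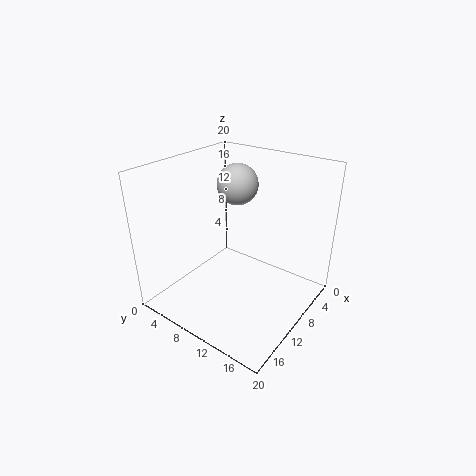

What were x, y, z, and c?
x = 6
y = 7
z = 16
c = 'lightgray'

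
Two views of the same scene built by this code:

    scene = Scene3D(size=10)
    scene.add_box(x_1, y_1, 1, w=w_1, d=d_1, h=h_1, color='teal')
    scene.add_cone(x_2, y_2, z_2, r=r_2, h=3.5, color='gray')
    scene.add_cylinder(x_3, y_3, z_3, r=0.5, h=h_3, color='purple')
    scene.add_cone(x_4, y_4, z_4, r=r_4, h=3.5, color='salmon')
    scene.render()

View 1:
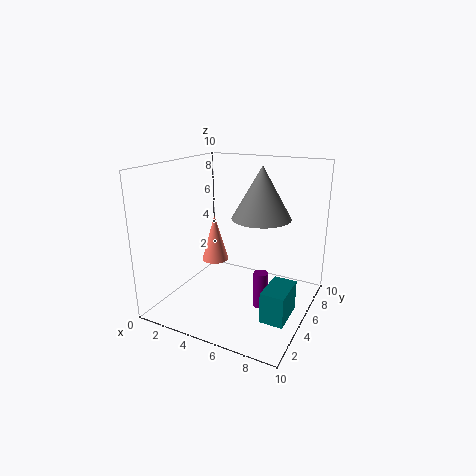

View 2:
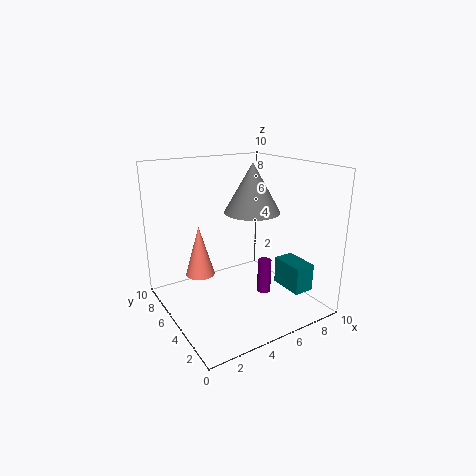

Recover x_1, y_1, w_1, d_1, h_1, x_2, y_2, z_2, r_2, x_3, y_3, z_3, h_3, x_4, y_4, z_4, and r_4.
x_1 = 8; y_1 = 2; w_1 = 1.5; d_1 = 2.5; h_1 = 2; x_2 = 6.5; y_2 = 5.5; z_2 = 6.5; r_2 = 2; x_3 = 7; y_3 = 4.5; z_3 = 0.5; h_3 = 2.5; x_4 = 2.5; y_4 = 6; z_4 = 2.5; r_4 = 1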